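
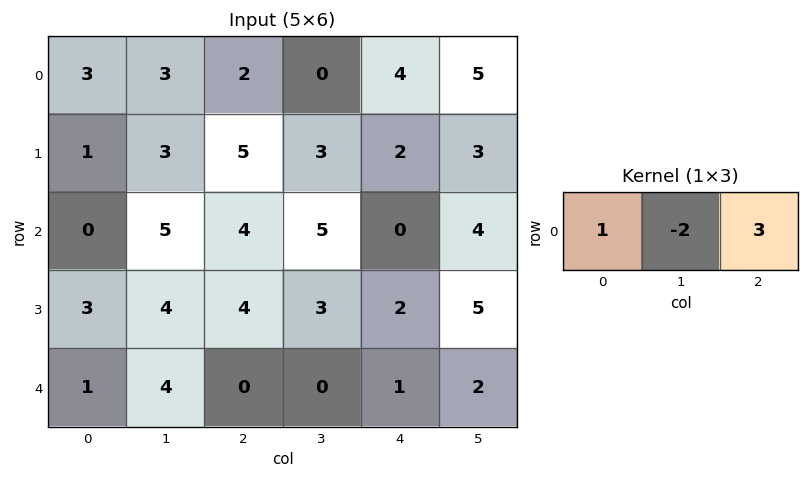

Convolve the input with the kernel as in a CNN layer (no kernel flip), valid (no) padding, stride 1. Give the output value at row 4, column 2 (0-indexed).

3

The receptive field on the input at this output position is [0 0 1]. Elementwise product with the kernel and sum: 0·1 + 0·-2 + 1·3.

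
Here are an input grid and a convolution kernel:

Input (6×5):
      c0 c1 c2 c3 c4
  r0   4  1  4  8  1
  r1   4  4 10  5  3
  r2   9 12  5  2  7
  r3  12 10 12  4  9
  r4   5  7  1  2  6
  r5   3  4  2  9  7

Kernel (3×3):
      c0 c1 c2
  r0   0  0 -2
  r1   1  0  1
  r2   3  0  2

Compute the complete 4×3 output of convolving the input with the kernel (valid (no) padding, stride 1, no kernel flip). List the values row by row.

Output[0,0]: The receptive field on the input at this output position is [4 1 4 / 4 4 10 / 9 12 5]. Elementwise product with the kernel and sum: 4·-2 + 4·1 + 10·1 + 9·3 + 5·2.

43 33 40
54 42 60
31 35 22
-5 31 9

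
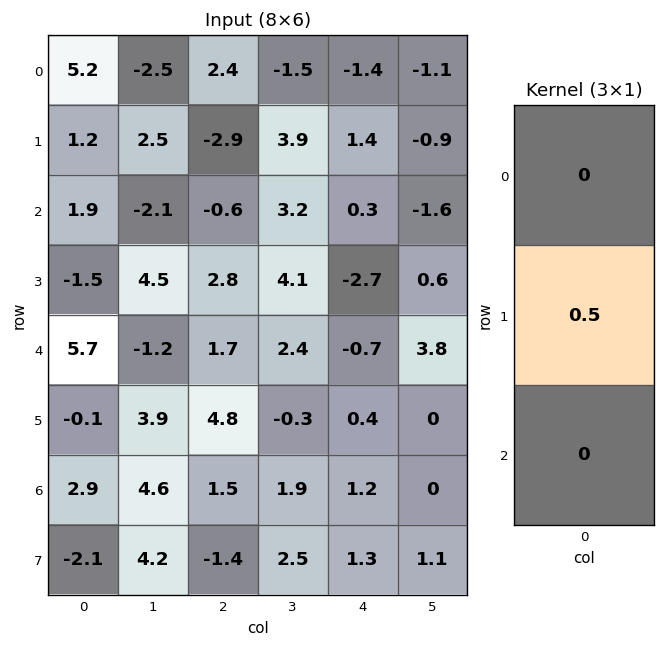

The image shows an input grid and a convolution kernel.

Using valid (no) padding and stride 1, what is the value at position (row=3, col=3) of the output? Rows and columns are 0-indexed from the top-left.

The receptive field on the input at this output position is [4.1 / 2.4 / -0.3]. Elementwise product with the kernel and sum: 2.4·0.5.

1.2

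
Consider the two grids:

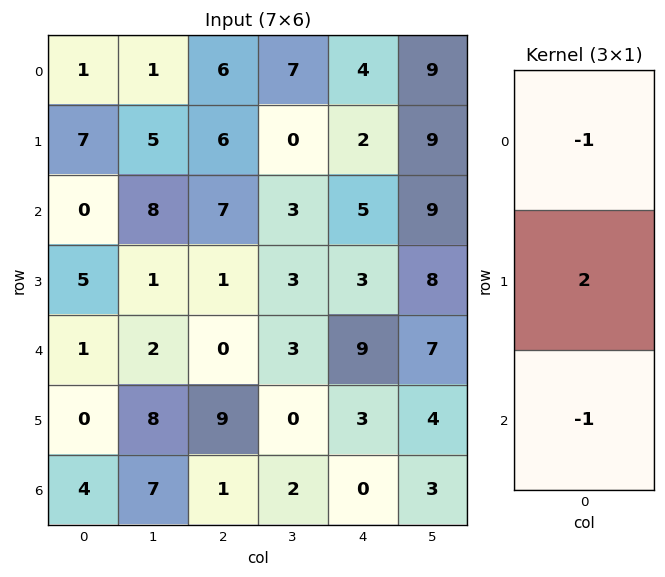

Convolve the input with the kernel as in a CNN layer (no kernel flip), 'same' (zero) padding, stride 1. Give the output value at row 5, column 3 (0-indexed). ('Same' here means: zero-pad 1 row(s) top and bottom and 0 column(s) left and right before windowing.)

-5

The receptive field on the zero-padded input at this output position is [3 / 0 / 2]. Elementwise product with the kernel and sum: 3·-1 + 0·2 + 2·-1.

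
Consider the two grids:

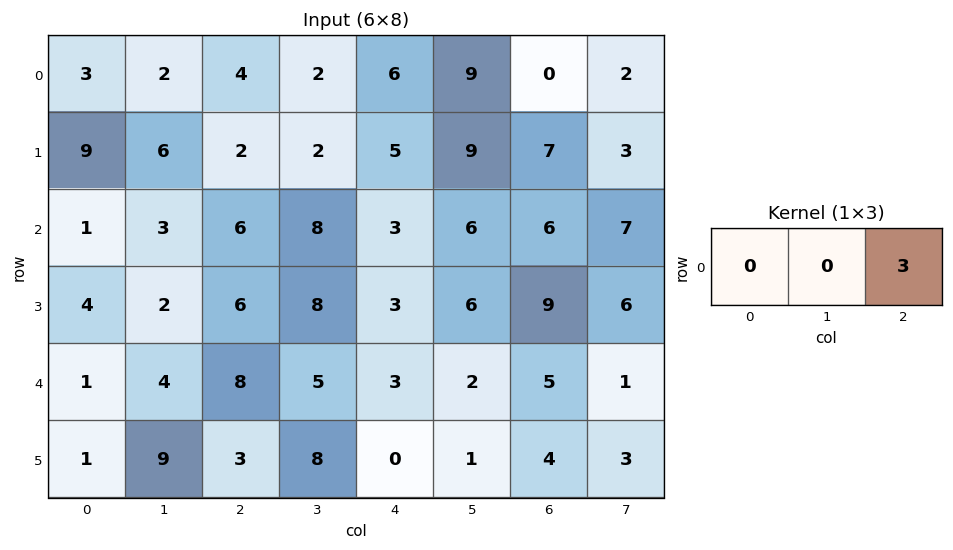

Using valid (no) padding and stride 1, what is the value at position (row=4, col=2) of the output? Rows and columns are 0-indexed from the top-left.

The receptive field on the input at this output position is [8 5 3]. Elementwise product with the kernel and sum: 3·3.

9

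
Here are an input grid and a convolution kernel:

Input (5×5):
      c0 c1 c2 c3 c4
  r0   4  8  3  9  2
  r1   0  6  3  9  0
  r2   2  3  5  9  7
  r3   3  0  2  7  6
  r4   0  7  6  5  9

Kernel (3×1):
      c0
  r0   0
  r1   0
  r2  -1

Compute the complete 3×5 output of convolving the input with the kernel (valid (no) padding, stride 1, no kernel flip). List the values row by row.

Output[0,0]: The receptive field on the input at this output position is [4 / 0 / 2]. Elementwise product with the kernel and sum: 2·-1.
Output[0,1]: The receptive field on the input at this output position is [8 / 6 / 3]. Elementwise product with the kernel and sum: 3·-1.

-2 -3 -5 -9 -7
-3 0 -2 -7 -6
0 -7 -6 -5 -9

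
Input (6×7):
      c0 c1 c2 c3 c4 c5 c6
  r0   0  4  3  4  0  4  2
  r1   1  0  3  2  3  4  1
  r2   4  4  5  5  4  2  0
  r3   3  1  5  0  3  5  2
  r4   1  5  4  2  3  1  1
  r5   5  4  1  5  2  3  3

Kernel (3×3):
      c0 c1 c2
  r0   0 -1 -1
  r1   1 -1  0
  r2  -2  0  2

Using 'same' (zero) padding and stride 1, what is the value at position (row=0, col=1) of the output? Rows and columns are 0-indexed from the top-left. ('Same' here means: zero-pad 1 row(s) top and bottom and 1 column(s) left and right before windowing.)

0

The receptive field on the zero-padded input at this output position is [0 0 0 / 0 4 3 / 1 0 3]. Elementwise product with the kernel and sum: 0·-1 + 0·-1 + 0·1 + 4·-1 + 1·-2 + 3·2.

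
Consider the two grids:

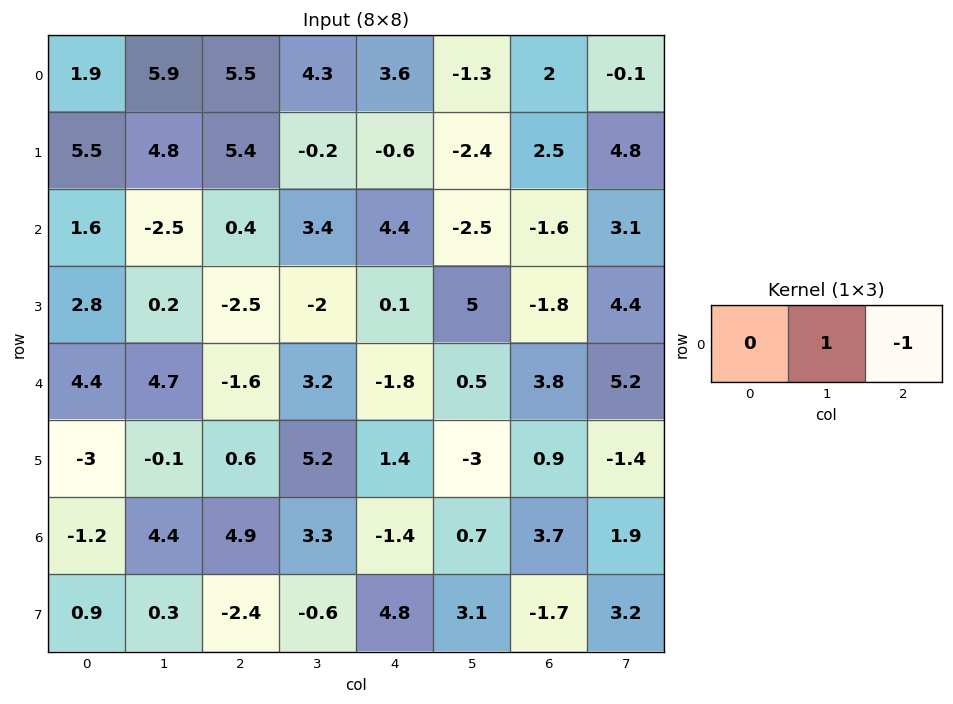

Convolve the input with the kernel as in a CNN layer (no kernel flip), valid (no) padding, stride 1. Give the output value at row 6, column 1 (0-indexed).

1.6

The receptive field on the input at this output position is [4.4 4.9 3.3]. Elementwise product with the kernel and sum: 4.9·1 + 3.3·-1.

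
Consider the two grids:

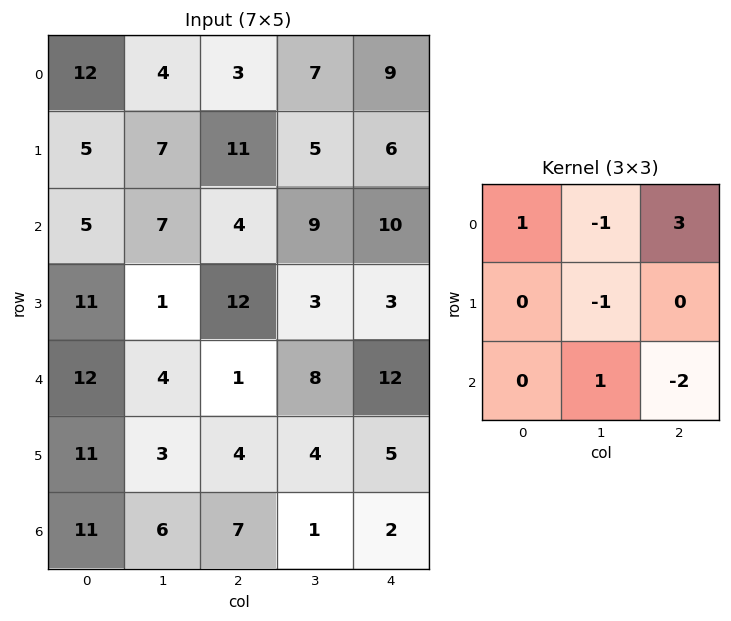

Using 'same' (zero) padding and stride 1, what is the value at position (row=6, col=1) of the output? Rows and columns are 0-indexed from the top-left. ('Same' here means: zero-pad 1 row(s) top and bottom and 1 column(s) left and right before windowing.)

The receptive field on the zero-padded input at this output position is [11 3 4 / 11 6 7 / 0 0 0]. Elementwise product with the kernel and sum: 11·1 + 3·-1 + 4·3 + 6·-1 + 0·1 + 0·-2.

14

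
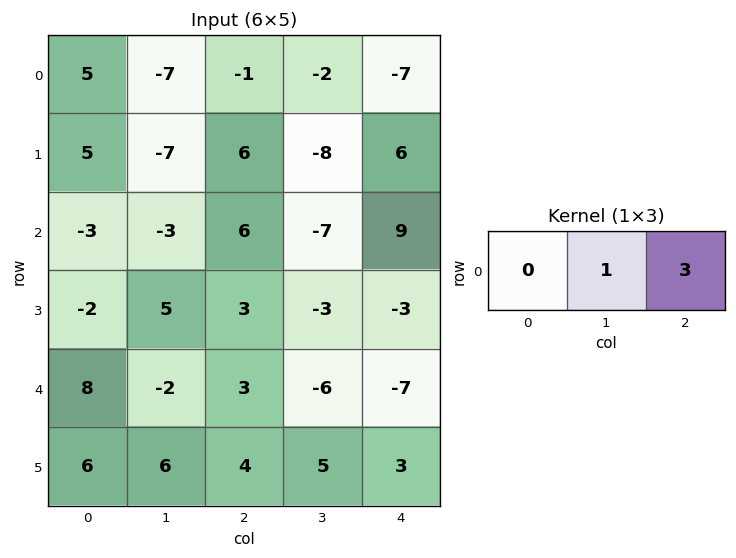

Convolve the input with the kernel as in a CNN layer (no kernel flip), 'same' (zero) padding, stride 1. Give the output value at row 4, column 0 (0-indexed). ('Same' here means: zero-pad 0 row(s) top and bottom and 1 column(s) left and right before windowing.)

2

The receptive field on the zero-padded input at this output position is [0 8 -2]. Elementwise product with the kernel and sum: 8·1 + -2·3.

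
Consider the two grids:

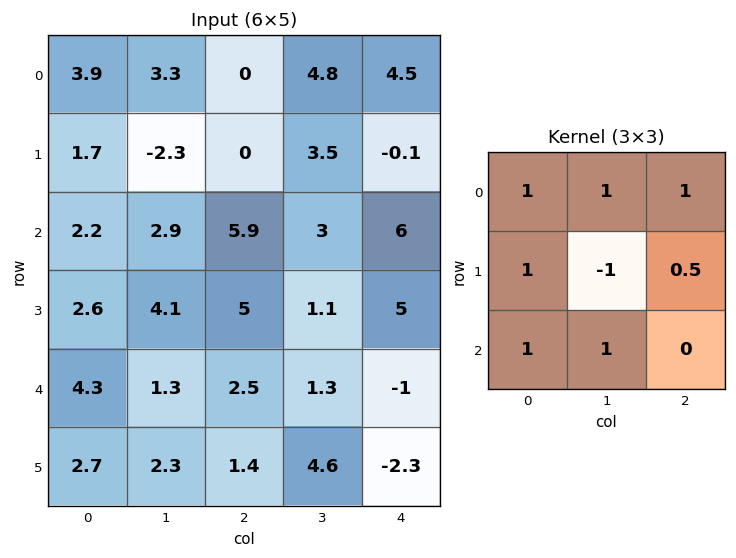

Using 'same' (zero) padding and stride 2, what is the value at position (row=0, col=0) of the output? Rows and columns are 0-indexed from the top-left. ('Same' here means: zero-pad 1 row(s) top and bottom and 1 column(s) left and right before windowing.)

The receptive field on the zero-padded input at this output position is [0 0 0 / 0 3.9 3.3 / 0 1.7 -2.3]. Elementwise product with the kernel and sum: 0·1 + 0·1 + 0·1 + 0·1 + 3.9·-1 + 3.3·0.5 + 0·1 + 1.7·1.

-0.55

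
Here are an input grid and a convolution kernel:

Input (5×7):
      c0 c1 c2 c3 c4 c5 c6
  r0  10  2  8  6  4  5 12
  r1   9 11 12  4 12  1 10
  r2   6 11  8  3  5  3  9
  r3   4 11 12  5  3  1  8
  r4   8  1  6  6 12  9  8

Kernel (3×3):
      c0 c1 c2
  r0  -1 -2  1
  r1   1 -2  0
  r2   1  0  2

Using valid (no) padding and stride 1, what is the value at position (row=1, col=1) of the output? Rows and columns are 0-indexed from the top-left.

-15

The receptive field on the input at this output position is [11 12 4 / 11 8 3 / 11 12 5]. Elementwise product with the kernel and sum: 11·-1 + 12·-2 + 4·1 + 11·1 + 8·-2 + 11·1 + 5·2.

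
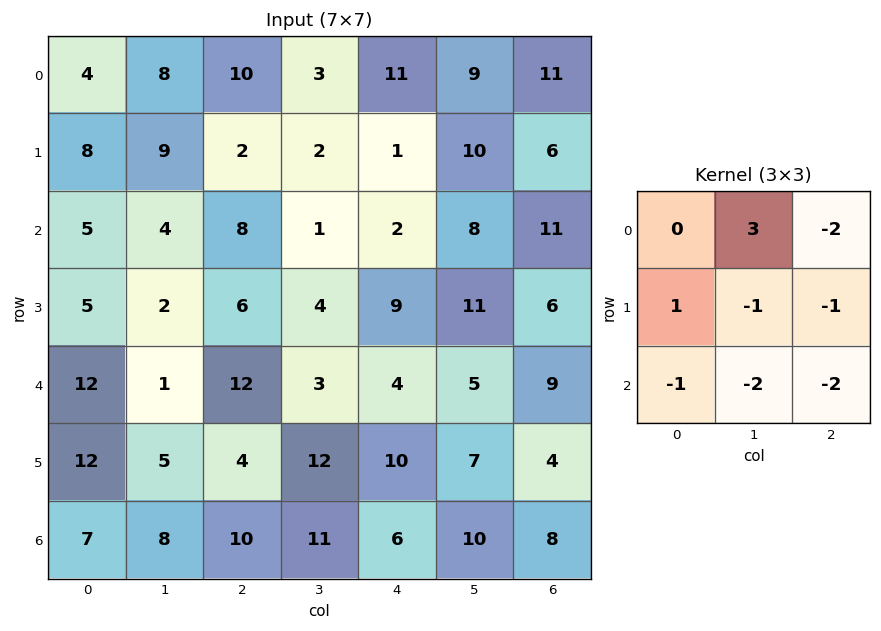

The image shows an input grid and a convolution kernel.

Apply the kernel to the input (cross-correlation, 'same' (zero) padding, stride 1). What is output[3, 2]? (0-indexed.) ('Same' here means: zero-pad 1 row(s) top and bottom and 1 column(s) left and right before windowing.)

-17

The receptive field on the zero-padded input at this output position is [4 8 1 / 2 6 4 / 1 12 3]. Elementwise product with the kernel and sum: 8·3 + 1·-2 + 2·1 + 6·-1 + 4·-1 + 1·-1 + 12·-2 + 3·-2.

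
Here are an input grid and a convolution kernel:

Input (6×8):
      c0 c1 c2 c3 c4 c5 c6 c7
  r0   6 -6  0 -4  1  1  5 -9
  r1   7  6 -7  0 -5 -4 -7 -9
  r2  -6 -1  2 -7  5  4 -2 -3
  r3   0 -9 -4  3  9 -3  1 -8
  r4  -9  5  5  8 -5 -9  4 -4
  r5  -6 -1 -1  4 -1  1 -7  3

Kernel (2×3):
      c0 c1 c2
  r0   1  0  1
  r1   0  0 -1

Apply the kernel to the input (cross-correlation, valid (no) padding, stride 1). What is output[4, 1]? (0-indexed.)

9

The receptive field on the input at this output position is [5 5 8 / -1 -1 4]. Elementwise product with the kernel and sum: 5·1 + 8·1 + 4·-1.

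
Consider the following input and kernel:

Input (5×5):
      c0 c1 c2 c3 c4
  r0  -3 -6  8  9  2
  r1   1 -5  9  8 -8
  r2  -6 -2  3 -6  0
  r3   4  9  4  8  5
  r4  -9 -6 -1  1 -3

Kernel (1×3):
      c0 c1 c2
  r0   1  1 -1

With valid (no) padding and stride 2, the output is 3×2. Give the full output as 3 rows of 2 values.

-17 15
-11 -3
-14 3

Output[0,0]: The receptive field on the input at this output position is [-3 -6 8]. Elementwise product with the kernel and sum: -3·1 + -6·1 + 8·-1.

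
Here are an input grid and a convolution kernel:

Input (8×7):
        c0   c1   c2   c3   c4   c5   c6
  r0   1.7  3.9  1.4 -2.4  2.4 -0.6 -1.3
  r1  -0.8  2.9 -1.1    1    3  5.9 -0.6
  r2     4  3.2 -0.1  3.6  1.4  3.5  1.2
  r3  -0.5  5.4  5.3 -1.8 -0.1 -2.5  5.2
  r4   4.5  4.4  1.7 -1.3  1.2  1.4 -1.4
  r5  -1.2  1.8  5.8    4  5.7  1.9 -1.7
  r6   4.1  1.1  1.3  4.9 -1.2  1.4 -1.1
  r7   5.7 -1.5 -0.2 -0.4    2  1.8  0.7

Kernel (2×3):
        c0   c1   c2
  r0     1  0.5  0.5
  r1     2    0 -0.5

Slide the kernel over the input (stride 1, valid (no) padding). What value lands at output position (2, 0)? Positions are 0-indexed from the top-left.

The receptive field on the input at this output position is [4 3.2 -0.1 / -0.5 5.4 5.3]. Elementwise product with the kernel and sum: 4·1 + 3.2·0.5 + -0.1·0.5 + -0.5·2 + 5.3·-0.5.

1.9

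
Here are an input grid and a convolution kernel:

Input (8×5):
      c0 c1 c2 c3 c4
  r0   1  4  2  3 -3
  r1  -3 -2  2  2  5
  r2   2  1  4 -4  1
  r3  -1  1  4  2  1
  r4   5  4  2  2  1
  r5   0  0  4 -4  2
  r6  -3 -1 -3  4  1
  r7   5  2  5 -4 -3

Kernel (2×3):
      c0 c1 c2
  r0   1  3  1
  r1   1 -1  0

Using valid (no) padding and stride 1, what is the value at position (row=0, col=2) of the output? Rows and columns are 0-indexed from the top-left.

8

The receptive field on the input at this output position is [2 3 -3 / 2 2 5]. Elementwise product with the kernel and sum: 2·1 + 3·3 + -3·1 + 2·1 + 2·-1.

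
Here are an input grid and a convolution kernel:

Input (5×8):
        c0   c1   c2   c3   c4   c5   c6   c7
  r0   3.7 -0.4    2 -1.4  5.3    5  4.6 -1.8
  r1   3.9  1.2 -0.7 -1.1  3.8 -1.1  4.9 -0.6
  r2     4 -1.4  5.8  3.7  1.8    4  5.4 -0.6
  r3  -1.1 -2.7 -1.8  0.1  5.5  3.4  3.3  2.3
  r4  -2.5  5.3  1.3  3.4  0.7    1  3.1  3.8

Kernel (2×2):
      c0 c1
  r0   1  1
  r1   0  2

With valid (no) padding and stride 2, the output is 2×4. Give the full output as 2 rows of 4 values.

Output[0,0]: The receptive field on the input at this output position is [3.7 -0.4 / 3.9 1.2]. Elementwise product with the kernel and sum: 3.7·1 + -0.4·1 + 1.2·2.
Output[0,1]: The receptive field on the input at this output position is [2 -1.4 / -0.7 -1.1]. Elementwise product with the kernel and sum: 2·1 + -1.4·1 + -1.1·2.

5.7 -1.6 8.1 1.6
-2.8 9.7 12.6 9.4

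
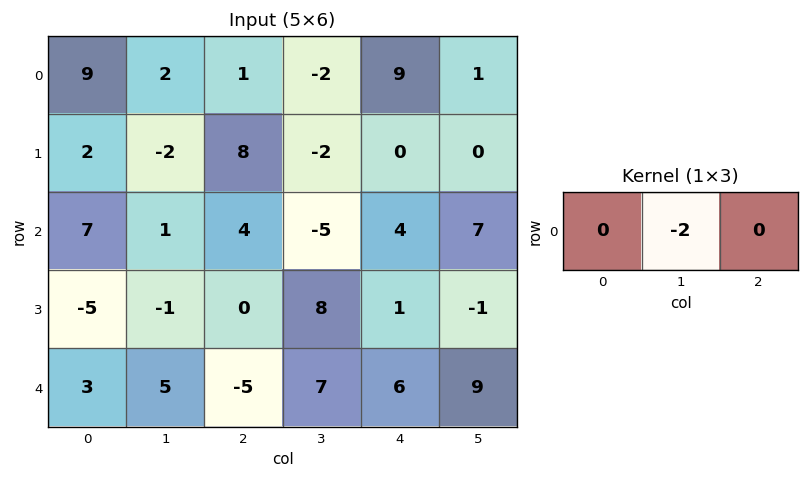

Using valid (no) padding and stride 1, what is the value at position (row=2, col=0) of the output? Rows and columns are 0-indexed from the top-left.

-2

The receptive field on the input at this output position is [7 1 4]. Elementwise product with the kernel and sum: 1·-2.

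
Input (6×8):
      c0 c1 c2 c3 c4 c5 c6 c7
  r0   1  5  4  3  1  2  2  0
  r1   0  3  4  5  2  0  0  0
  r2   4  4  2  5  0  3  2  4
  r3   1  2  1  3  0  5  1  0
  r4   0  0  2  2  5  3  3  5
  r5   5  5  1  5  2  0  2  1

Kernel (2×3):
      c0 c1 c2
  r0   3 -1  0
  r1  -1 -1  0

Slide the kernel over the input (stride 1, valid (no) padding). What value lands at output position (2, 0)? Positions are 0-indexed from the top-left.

5

The receptive field on the input at this output position is [4 4 2 / 1 2 1]. Elementwise product with the kernel and sum: 4·3 + 4·-1 + 1·-1 + 2·-1.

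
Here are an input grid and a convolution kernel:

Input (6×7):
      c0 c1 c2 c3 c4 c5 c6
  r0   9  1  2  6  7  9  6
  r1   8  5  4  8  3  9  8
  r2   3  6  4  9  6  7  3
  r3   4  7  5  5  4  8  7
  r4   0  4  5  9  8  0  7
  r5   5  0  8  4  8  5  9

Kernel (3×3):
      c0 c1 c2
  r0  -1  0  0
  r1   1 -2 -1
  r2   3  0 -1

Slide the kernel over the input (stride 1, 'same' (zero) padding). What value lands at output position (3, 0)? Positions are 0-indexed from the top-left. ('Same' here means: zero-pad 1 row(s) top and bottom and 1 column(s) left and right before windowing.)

-19

The receptive field on the zero-padded input at this output position is [0 3 6 / 0 4 7 / 0 0 4]. Elementwise product with the kernel and sum: 0·-1 + 0·1 + 4·-2 + 7·-1 + 0·3 + 4·-1.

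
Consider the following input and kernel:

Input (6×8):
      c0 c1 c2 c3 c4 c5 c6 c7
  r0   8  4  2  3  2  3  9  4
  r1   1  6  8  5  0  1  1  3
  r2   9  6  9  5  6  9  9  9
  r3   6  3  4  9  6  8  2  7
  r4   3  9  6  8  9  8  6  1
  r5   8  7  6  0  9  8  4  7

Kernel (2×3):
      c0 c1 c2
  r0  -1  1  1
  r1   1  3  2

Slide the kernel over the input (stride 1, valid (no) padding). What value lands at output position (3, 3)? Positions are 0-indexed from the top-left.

The receptive field on the input at this output position is [9 6 8 / 8 9 8]. Elementwise product with the kernel and sum: 9·-1 + 6·1 + 8·1 + 8·1 + 9·3 + 8·2.

56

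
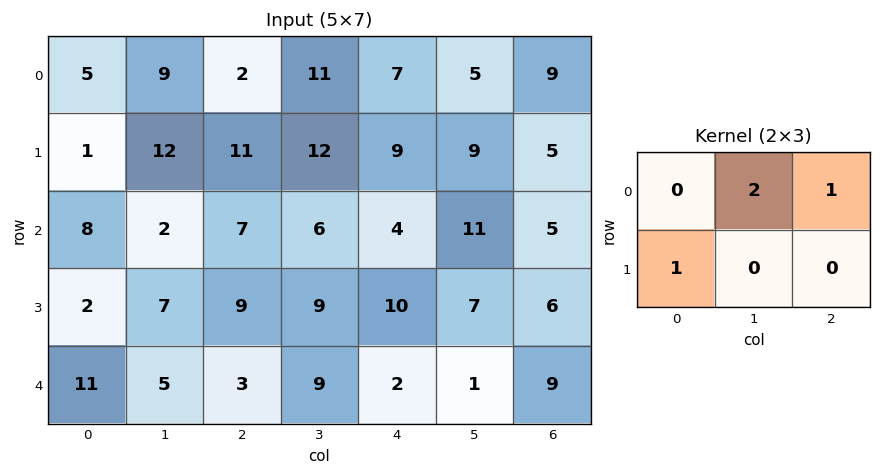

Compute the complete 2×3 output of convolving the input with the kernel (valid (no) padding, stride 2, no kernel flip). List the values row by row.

Output[0,0]: The receptive field on the input at this output position is [5 9 2 / 1 12 11]. Elementwise product with the kernel and sum: 9·2 + 2·1 + 1·1.
Output[0,1]: The receptive field on the input at this output position is [2 11 7 / 11 12 9]. Elementwise product with the kernel and sum: 11·2 + 7·1 + 11·1.

21 40 28
13 25 37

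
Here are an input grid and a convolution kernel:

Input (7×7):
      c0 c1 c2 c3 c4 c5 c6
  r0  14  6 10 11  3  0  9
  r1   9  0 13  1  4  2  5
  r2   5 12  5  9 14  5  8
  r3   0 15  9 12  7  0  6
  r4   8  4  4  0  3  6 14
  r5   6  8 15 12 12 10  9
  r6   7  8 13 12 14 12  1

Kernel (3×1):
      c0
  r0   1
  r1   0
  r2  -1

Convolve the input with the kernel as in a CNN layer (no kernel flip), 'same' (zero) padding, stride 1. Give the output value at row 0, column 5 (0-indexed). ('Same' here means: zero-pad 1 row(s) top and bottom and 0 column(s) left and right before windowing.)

-2

The receptive field on the zero-padded input at this output position is [0 / 0 / 2]. Elementwise product with the kernel and sum: 0·1 + 2·-1.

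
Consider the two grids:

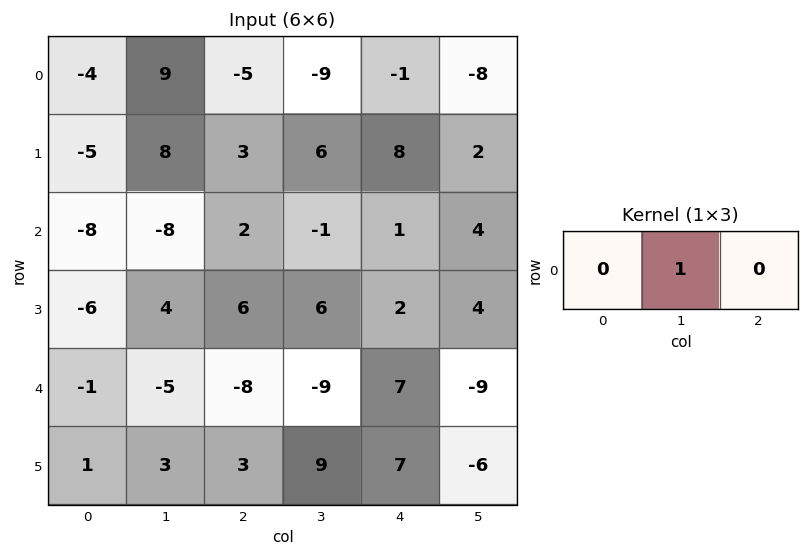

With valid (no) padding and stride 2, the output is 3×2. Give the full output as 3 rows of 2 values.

9 -9
-8 -1
-5 -9

Output[0,0]: The receptive field on the input at this output position is [-4 9 -5]. Elementwise product with the kernel and sum: 9·1.
Output[0,1]: The receptive field on the input at this output position is [-5 -9 -1]. Elementwise product with the kernel and sum: -9·1.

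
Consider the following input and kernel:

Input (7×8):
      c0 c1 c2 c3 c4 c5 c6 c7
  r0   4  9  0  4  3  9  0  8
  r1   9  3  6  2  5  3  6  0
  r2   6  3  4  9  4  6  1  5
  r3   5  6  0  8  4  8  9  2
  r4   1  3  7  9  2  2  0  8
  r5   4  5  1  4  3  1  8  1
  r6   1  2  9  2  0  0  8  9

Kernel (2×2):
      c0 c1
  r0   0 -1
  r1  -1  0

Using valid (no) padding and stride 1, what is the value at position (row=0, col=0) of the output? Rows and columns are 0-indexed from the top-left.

-18

The receptive field on the input at this output position is [4 9 / 9 3]. Elementwise product with the kernel and sum: 9·-1 + 9·-1.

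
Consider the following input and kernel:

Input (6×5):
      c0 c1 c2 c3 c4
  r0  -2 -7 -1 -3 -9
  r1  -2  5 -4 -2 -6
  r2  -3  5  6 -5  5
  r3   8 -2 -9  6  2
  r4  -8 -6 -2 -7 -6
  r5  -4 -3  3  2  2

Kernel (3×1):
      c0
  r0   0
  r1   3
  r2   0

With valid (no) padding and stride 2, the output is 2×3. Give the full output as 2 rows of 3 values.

Output[0,0]: The receptive field on the input at this output position is [-2 / -2 / -3]. Elementwise product with the kernel and sum: -2·3.

-6 -12 -18
24 -27 6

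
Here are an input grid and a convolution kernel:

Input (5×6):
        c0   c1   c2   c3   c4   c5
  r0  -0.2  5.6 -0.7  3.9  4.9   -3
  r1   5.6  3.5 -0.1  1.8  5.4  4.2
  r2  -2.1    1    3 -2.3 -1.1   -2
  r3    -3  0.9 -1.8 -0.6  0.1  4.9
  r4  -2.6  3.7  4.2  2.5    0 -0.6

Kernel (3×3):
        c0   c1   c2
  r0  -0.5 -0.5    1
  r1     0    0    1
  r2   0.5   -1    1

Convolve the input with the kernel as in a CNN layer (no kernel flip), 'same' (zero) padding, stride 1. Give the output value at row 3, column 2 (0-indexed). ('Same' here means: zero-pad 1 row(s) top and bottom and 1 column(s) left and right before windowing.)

The receptive field on the zero-padded input at this output position is [1 3 -2.3 / 0.9 -1.8 -0.6 / 3.7 4.2 2.5]. Elementwise product with the kernel and sum: 1·-0.5 + 3·-0.5 + -2.3·1 + -0.6·1 + 3.7·0.5 + 4.2·-1 + 2.5·1.

-4.75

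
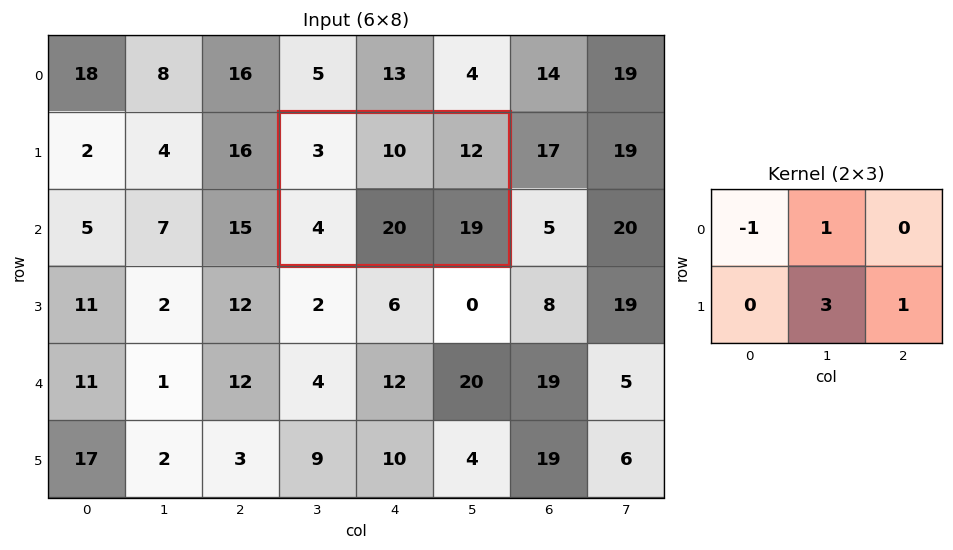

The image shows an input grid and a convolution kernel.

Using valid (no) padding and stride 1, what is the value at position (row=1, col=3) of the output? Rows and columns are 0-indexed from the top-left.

The receptive field on the input at this output position is [3 10 12 / 4 20 19]. Elementwise product with the kernel and sum: 3·-1 + 10·1 + 20·3 + 19·1.

86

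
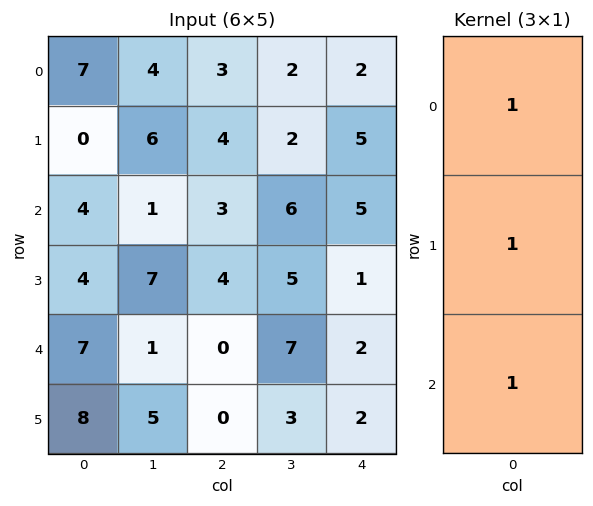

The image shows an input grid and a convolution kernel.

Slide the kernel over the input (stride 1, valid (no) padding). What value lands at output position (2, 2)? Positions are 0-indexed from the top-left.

The receptive field on the input at this output position is [3 / 4 / 0]. Elementwise product with the kernel and sum: 3·1 + 4·1 + 0·1.

7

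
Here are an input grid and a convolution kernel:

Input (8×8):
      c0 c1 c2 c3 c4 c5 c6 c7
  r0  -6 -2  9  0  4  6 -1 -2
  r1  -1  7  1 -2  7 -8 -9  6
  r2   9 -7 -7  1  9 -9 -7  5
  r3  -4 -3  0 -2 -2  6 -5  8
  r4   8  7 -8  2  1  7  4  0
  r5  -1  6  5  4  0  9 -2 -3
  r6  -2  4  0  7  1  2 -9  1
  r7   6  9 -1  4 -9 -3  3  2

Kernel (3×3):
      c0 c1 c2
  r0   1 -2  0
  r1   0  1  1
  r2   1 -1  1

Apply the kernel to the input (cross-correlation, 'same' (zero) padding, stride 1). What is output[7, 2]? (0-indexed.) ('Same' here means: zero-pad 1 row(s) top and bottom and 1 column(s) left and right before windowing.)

The receptive field on the zero-padded input at this output position is [4 0 7 / 9 -1 4 / 0 0 0]. Elementwise product with the kernel and sum: 4·1 + 0·-2 + -1·1 + 4·1 + 0·1 + 0·-1 + 0·1.

7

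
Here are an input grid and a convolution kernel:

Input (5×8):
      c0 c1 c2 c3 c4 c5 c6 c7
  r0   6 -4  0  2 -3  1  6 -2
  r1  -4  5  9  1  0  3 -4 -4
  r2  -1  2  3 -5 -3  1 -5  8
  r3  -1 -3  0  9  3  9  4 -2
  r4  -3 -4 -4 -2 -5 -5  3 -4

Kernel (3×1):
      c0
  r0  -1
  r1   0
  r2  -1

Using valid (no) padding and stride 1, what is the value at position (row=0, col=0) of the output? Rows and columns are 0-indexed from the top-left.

-5

The receptive field on the input at this output position is [6 / -4 / -1]. Elementwise product with the kernel and sum: 6·-1 + -1·-1.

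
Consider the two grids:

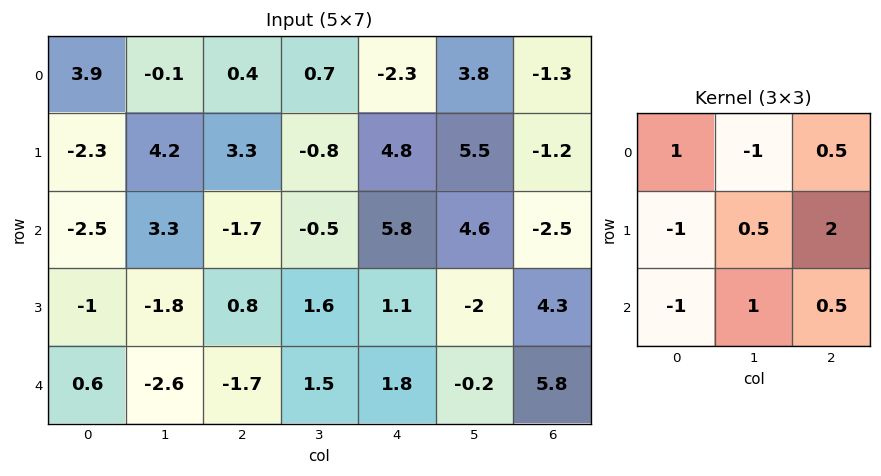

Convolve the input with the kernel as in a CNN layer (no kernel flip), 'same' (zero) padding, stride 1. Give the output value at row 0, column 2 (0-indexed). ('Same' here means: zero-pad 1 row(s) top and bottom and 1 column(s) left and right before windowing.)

0.4

The receptive field on the zero-padded input at this output position is [0 0 0 / -0.1 0.4 0.7 / 4.2 3.3 -0.8]. Elementwise product with the kernel and sum: 0·1 + 0·-1 + 0·0.5 + -0.1·-1 + 0.4·0.5 + 0.7·2 + 4.2·-1 + 3.3·1 + -0.8·0.5.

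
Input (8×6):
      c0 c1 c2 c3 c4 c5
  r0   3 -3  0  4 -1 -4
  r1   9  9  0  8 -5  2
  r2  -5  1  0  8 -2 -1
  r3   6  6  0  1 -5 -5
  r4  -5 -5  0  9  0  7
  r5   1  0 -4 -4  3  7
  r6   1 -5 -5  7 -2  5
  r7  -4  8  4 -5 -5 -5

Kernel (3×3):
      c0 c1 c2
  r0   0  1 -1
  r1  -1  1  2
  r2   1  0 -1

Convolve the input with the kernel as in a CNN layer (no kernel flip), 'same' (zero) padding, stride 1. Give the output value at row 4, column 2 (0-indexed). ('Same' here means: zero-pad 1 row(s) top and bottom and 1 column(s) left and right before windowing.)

The receptive field on the zero-padded input at this output position is [6 0 1 / -5 0 9 / 0 -4 -4]. Elementwise product with the kernel and sum: 0·1 + 1·-1 + -5·-1 + 0·1 + 9·2 + 0·1 + -4·-1.

26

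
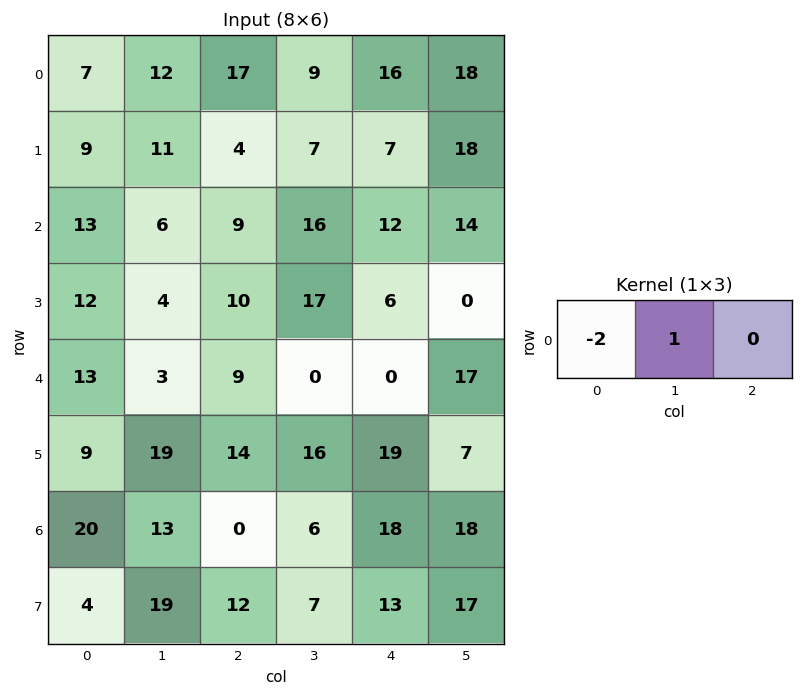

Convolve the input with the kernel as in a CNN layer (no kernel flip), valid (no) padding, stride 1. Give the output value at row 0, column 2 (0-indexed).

-25

The receptive field on the input at this output position is [17 9 16]. Elementwise product with the kernel and sum: 17·-2 + 9·1.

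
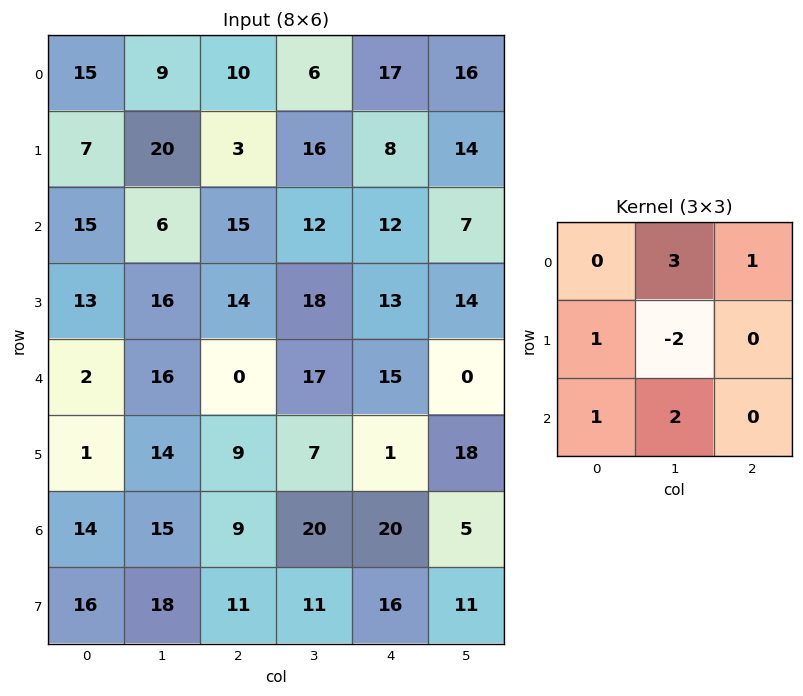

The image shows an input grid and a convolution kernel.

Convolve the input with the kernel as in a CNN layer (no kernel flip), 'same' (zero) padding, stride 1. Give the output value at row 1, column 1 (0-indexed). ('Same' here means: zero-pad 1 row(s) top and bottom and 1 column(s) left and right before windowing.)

31

The receptive field on the zero-padded input at this output position is [15 9 10 / 7 20 3 / 15 6 15]. Elementwise product with the kernel and sum: 9·3 + 10·1 + 7·1 + 20·-2 + 15·1 + 6·2.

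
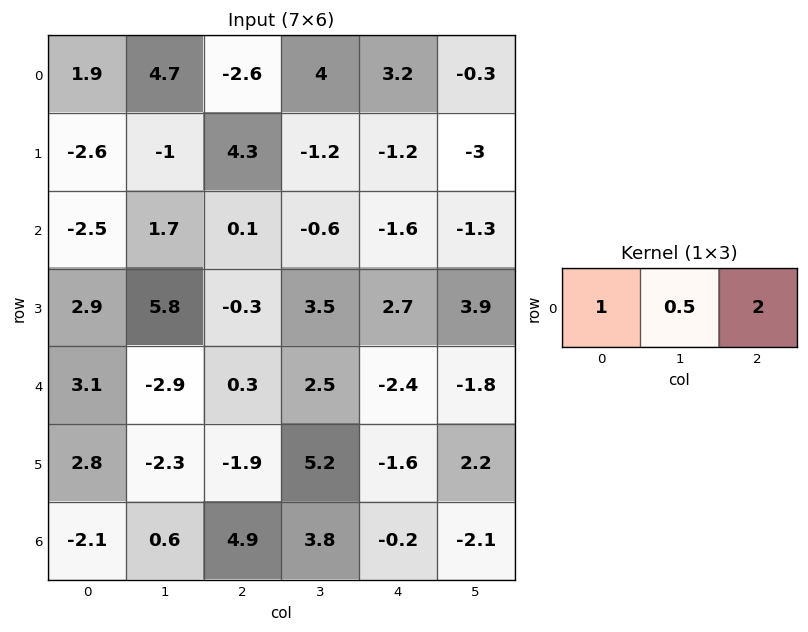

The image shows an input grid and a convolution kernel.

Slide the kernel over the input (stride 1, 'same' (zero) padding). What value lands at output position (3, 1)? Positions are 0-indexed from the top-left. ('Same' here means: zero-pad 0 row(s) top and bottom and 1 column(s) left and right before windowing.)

The receptive field on the zero-padded input at this output position is [2.9 5.8 -0.3]. Elementwise product with the kernel and sum: 2.9·1 + 5.8·0.5 + -0.3·2.

5.2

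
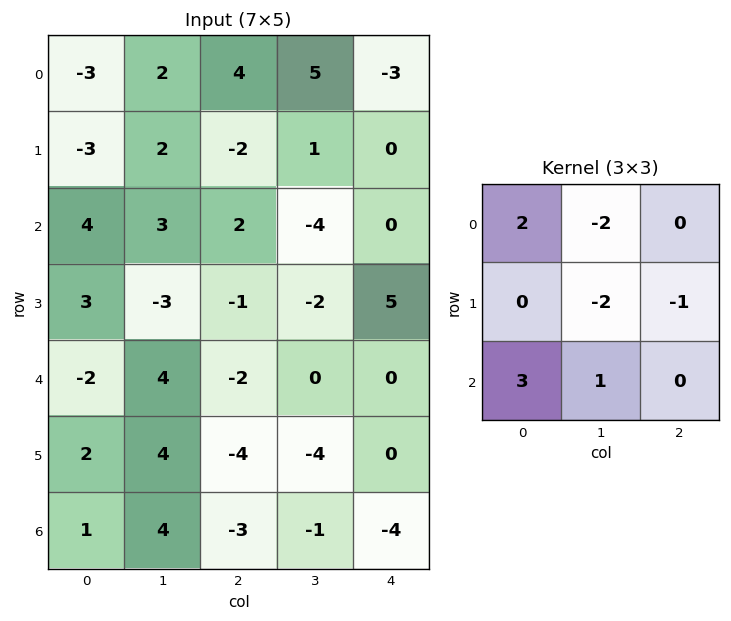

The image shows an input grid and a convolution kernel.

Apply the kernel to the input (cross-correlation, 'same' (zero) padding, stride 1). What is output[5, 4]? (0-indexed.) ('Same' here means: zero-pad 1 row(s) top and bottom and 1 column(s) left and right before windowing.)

-7

The receptive field on the zero-padded input at this output position is [0 0 0 / -4 0 0 / -1 -4 0]. Elementwise product with the kernel and sum: 0·2 + 0·-2 + 0·-2 + 0·-1 + -1·3 + -4·1.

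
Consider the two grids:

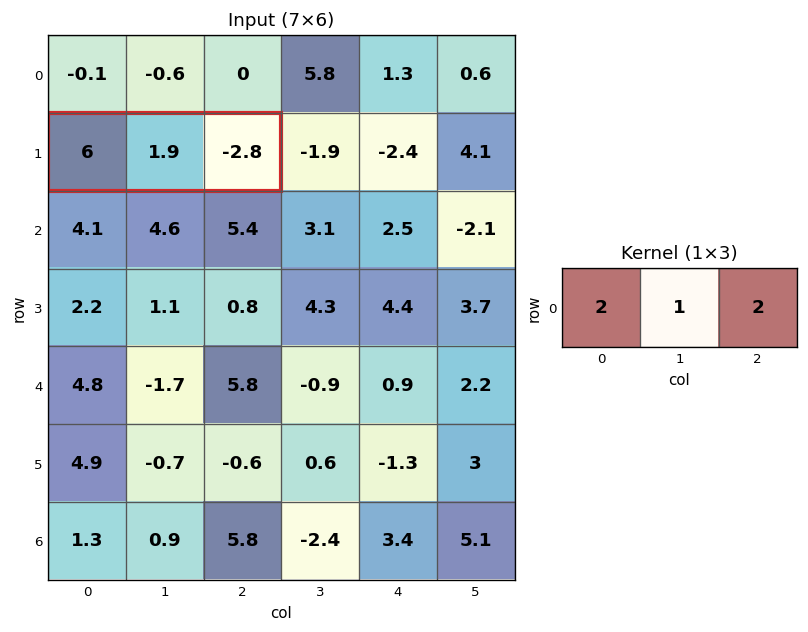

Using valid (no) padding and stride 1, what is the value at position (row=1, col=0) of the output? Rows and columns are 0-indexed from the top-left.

8.3

The receptive field on the input at this output position is [6 1.9 -2.8]. Elementwise product with the kernel and sum: 6·2 + 1.9·1 + -2.8·2.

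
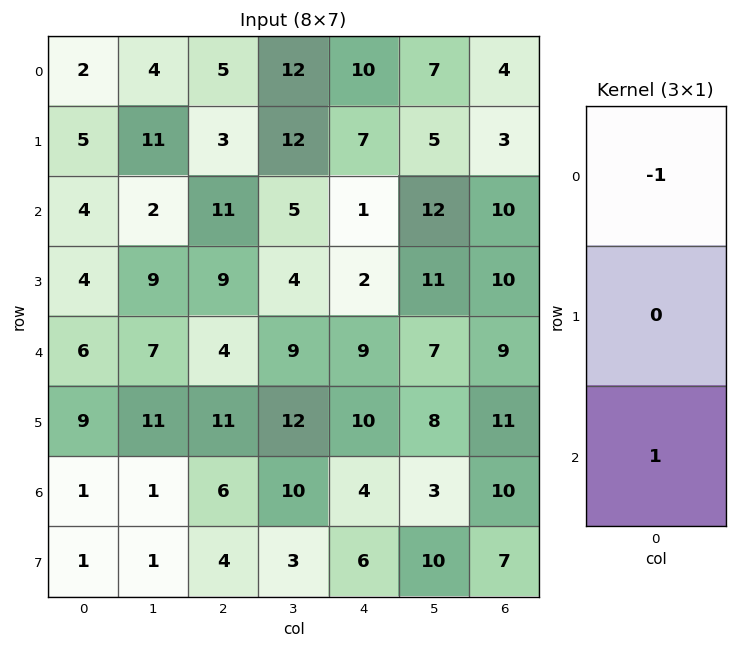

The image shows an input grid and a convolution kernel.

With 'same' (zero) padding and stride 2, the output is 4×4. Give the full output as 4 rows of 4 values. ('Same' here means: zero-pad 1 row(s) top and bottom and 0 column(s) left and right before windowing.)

Output[0,0]: The receptive field on the zero-padded input at this output position is [0 / 2 / 5]. Elementwise product with the kernel and sum: 0·-1 + 5·1.

5 3 7 3
-1 6 -5 7
5 2 8 1
-8 -7 -4 -4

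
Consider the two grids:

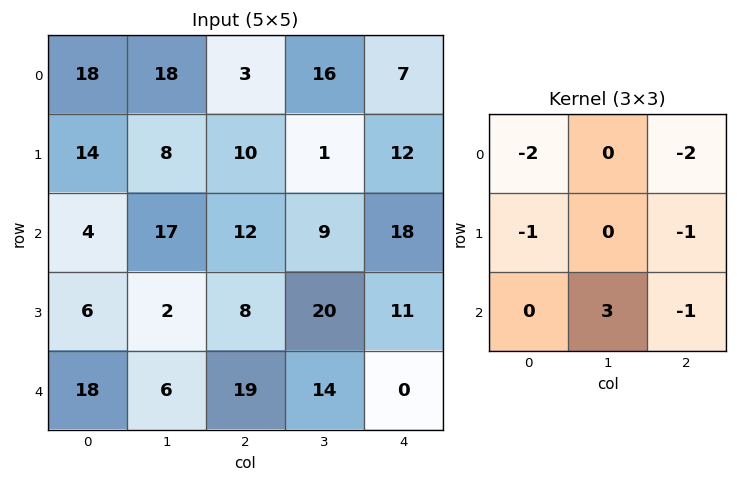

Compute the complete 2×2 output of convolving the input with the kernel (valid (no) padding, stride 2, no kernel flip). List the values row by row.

-27 -33
-47 -37

Output[0,0]: The receptive field on the input at this output position is [18 18 3 / 14 8 10 / 4 17 12]. Elementwise product with the kernel and sum: 18·-2 + 3·-2 + 14·-1 + 10·-1 + 17·3 + 12·-1.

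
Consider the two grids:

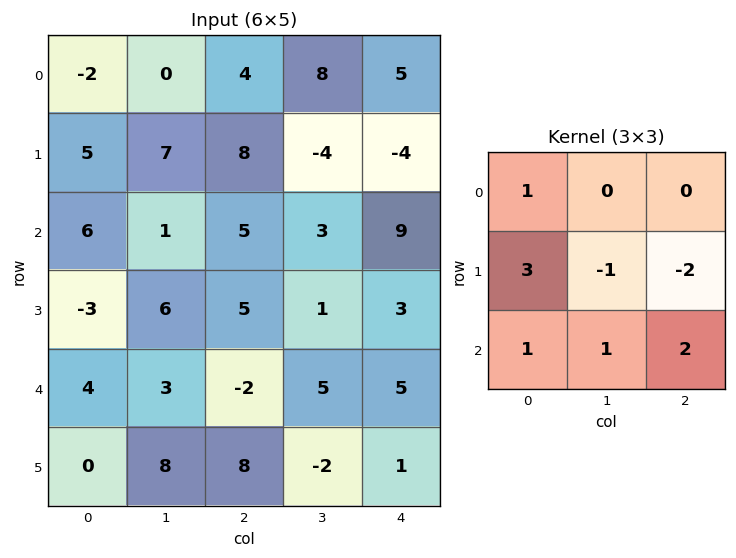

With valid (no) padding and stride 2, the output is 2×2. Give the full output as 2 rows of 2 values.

7 66
-16 26

Output[0,0]: The receptive field on the input at this output position is [-2 0 4 / 5 7 8 / 6 1 5]. Elementwise product with the kernel and sum: -2·1 + 5·3 + 7·-1 + 8·-2 + 6·1 + 1·1 + 5·2.
Output[0,1]: The receptive field on the input at this output position is [4 8 5 / 8 -4 -4 / 5 3 9]. Elementwise product with the kernel and sum: 4·1 + 8·3 + -4·-1 + -4·-2 + 5·1 + 3·1 + 9·2.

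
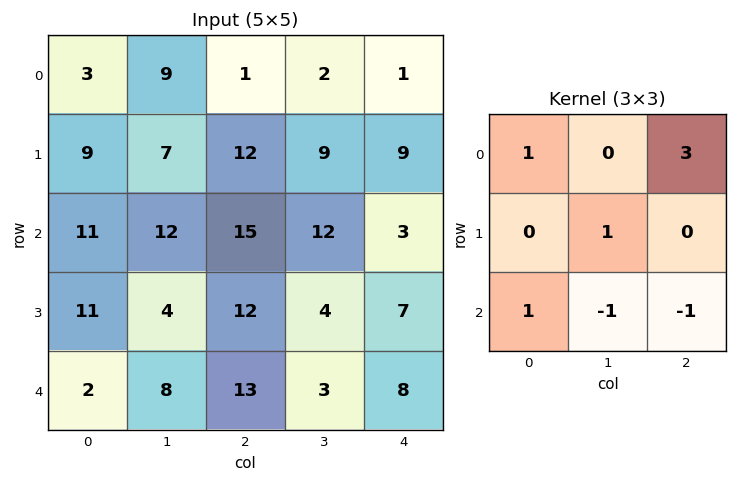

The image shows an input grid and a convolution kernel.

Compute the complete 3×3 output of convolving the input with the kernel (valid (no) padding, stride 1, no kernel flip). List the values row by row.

-3 12 13
52 37 52
41 52 30

Output[0,0]: The receptive field on the input at this output position is [3 9 1 / 9 7 12 / 11 12 15]. Elementwise product with the kernel and sum: 3·1 + 1·3 + 7·1 + 11·1 + 12·-1 + 15·-1.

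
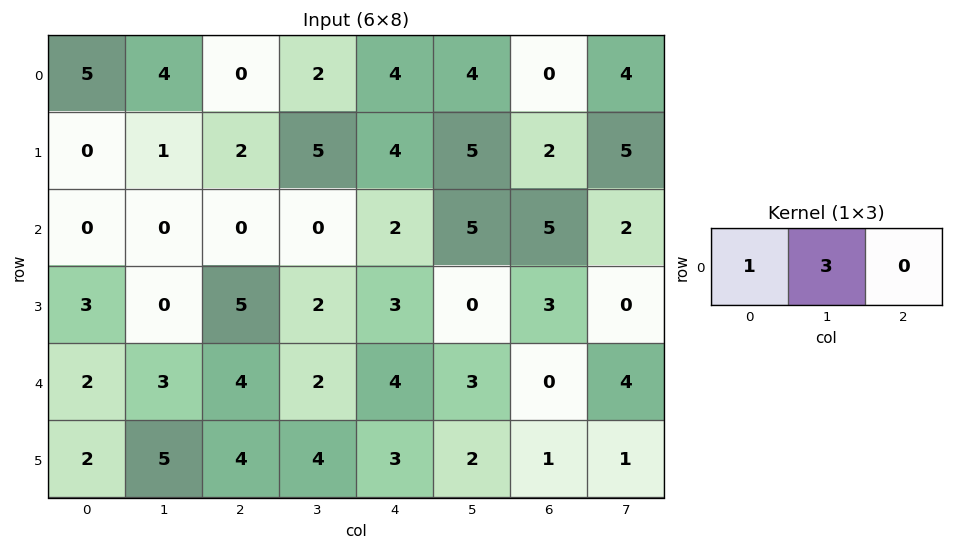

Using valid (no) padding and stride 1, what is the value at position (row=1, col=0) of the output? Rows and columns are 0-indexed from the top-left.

3

The receptive field on the input at this output position is [0 1 2]. Elementwise product with the kernel and sum: 0·1 + 1·3.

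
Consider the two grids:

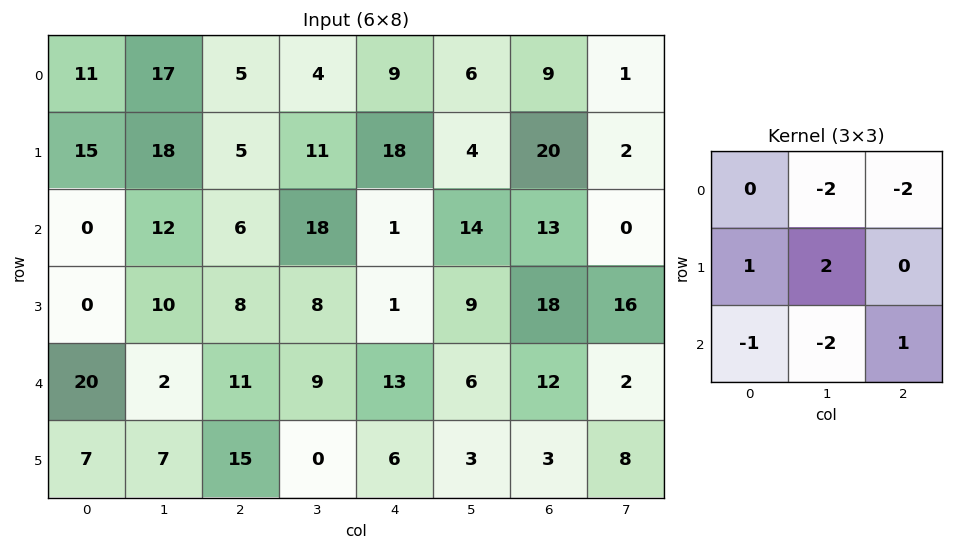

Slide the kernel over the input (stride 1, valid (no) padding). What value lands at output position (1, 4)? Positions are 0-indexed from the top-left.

The receptive field on the input at this output position is [18 4 20 / 1 14 13 / 1 9 18]. Elementwise product with the kernel and sum: 4·-2 + 20·-2 + 1·1 + 14·2 + 1·-1 + 9·-2 + 18·1.

-20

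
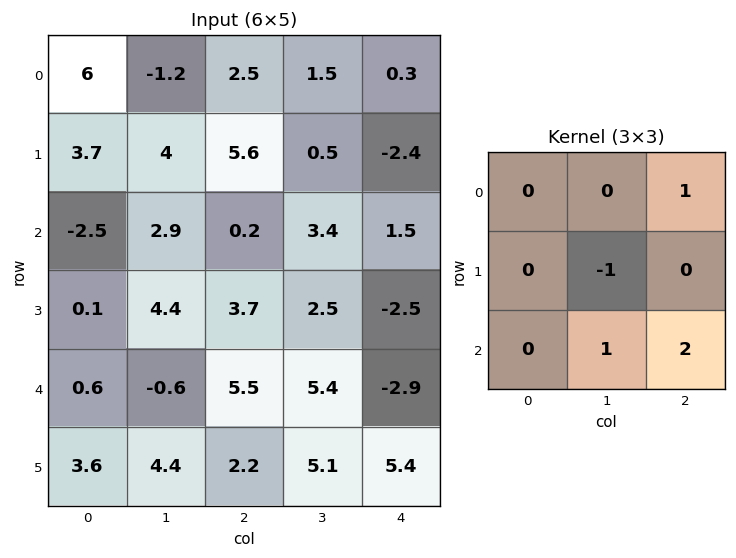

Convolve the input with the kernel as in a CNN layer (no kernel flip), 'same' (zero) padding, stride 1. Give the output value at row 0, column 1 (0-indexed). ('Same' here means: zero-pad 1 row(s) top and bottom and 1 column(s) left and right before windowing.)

16.4

The receptive field on the zero-padded input at this output position is [0 0 0 / 6 -1.2 2.5 / 3.7 4 5.6]. Elementwise product with the kernel and sum: 0·1 + -1.2·-1 + 4·1 + 5.6·2.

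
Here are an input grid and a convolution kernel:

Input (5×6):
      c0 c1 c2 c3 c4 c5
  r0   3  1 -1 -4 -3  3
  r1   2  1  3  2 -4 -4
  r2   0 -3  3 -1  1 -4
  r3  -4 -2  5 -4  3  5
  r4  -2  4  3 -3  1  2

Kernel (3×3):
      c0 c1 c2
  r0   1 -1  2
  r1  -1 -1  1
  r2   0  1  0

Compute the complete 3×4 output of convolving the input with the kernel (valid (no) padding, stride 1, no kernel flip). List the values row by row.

-3 -5 -13 4
11 6 -12 -3
24 -12 5 -3

Output[0,0]: The receptive field on the input at this output position is [3 1 -1 / 2 1 3 / 0 -3 3]. Elementwise product with the kernel and sum: 3·1 + 1·-1 + -1·2 + 2·-1 + 1·-1 + 3·1 + -3·1.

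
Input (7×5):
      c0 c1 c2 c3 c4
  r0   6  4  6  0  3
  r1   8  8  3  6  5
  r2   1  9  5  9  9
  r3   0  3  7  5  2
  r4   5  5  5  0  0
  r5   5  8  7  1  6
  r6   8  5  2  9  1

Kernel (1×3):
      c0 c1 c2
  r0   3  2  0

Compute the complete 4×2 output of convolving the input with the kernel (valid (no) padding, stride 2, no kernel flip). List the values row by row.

26 18
21 33
25 15
34 24

Output[0,0]: The receptive field on the input at this output position is [6 4 6]. Elementwise product with the kernel and sum: 6·3 + 4·2.
Output[0,1]: The receptive field on the input at this output position is [6 0 3]. Elementwise product with the kernel and sum: 6·3 + 0·2.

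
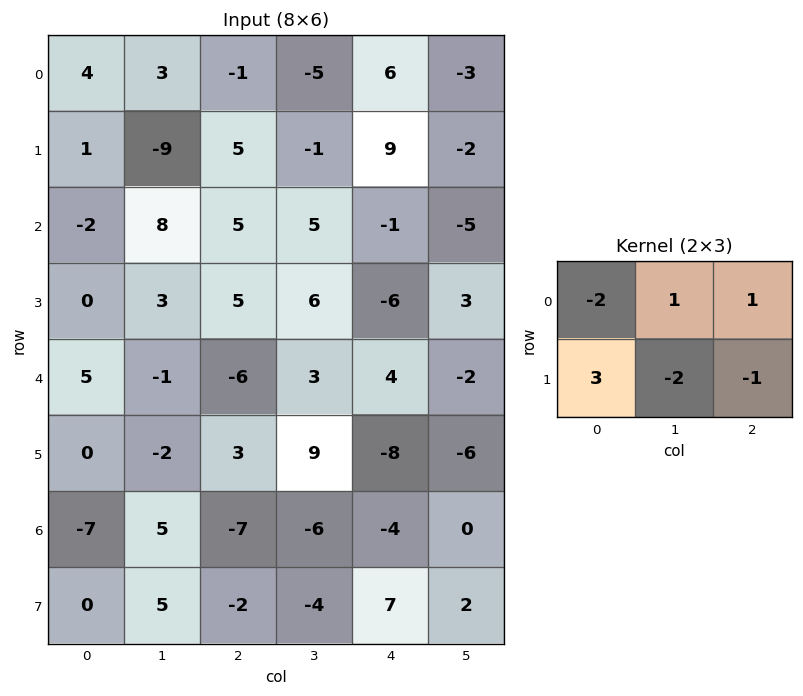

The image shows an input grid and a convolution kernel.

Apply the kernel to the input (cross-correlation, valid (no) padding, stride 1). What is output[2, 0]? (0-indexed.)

The receptive field on the input at this output position is [-2 8 5 / 0 3 5]. Elementwise product with the kernel and sum: -2·-2 + 8·1 + 5·1 + 0·3 + 3·-2 + 5·-1.

6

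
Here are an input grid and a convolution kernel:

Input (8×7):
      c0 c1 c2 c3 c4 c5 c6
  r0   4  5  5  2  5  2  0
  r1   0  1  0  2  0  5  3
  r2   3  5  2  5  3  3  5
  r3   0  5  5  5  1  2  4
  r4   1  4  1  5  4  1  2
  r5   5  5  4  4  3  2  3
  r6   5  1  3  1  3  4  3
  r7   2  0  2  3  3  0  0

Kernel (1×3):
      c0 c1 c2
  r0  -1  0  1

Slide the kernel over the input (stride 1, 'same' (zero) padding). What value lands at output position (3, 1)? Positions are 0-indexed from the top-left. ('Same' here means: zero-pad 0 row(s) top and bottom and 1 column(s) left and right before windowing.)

5

The receptive field on the zero-padded input at this output position is [0 5 5]. Elementwise product with the kernel and sum: 0·-1 + 5·1.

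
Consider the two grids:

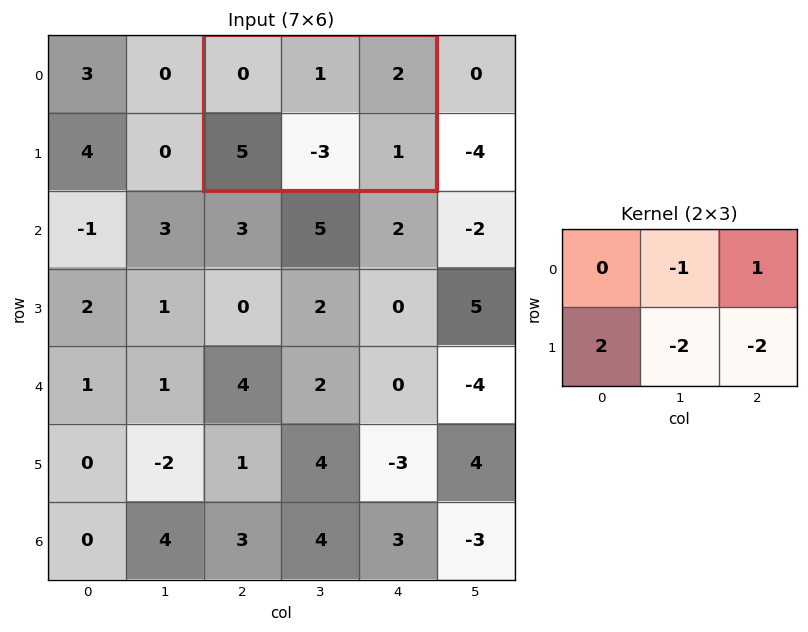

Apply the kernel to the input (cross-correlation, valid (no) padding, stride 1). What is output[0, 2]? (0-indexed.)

The receptive field on the input at this output position is [0 1 2 / 5 -3 1]. Elementwise product with the kernel and sum: 1·-1 + 2·1 + 5·2 + -3·-2 + 1·-2.

15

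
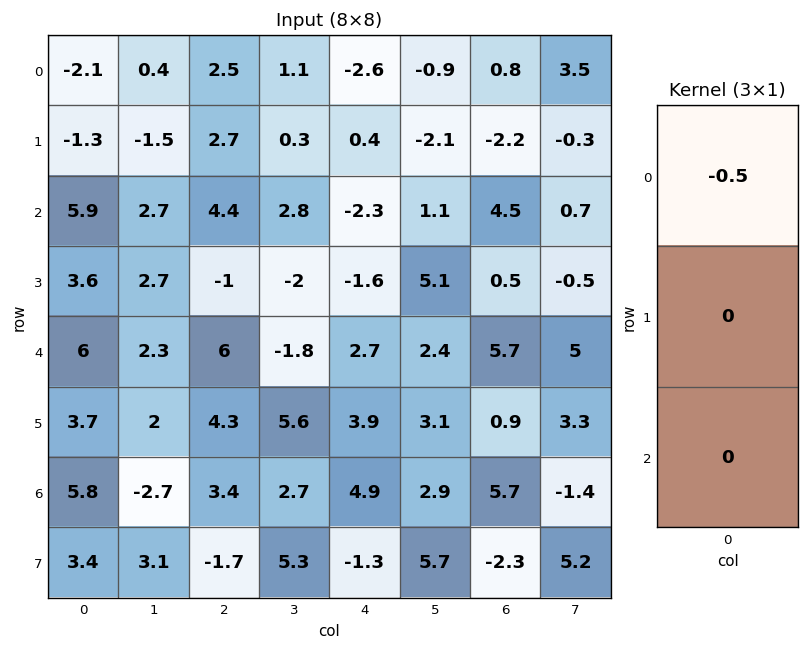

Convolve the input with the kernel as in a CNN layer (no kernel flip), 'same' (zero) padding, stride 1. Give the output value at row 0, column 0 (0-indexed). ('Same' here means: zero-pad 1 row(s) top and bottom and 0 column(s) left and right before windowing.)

The receptive field on the zero-padded input at this output position is [0 / -2.1 / -1.3]. Elementwise product with the kernel and sum: 0·-0.5.

0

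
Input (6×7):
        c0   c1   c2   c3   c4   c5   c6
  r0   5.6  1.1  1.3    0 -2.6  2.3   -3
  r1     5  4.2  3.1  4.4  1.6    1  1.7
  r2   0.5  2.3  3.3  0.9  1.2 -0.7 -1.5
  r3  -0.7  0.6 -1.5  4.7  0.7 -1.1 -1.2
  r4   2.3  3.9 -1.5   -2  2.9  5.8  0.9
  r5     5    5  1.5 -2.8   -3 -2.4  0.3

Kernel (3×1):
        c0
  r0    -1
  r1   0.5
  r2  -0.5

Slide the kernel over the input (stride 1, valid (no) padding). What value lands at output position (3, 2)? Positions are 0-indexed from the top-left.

0

The receptive field on the input at this output position is [-1.5 / -1.5 / 1.5]. Elementwise product with the kernel and sum: -1.5·-1 + -1.5·0.5 + 1.5·-0.5.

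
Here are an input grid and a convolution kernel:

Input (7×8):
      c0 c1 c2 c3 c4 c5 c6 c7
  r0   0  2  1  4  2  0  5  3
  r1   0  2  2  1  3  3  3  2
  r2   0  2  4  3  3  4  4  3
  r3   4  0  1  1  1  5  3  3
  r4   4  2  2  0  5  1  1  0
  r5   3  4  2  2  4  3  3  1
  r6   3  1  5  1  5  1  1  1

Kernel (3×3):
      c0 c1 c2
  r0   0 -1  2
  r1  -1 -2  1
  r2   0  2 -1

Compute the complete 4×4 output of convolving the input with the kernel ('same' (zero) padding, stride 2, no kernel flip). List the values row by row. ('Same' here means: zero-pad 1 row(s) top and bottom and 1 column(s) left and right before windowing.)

Output[0,0]: The receptive field on the zero-padded input at this output position is [0 0 0 / 0 0 2 / 0 0 2]. Elementwise product with the kernel and sum: 0·-1 + 0·2 + 0·-1 + 0·-2 + 2·1 + 0·2 + 2·-1.
Output[0,1]: The receptive field on the zero-padded input at this output position is [0 0 0 / 2 1 4 / 2 2 1]. Elementwise product with the kernel and sum: 0·-1 + 0·2 + 2·-1 + 1·-2 + 4·1 + 2·2 + 1·-1.

0 3 -5 -3
14 -6 -5 -5
-8 -3 5 5
0 -8 -8 -3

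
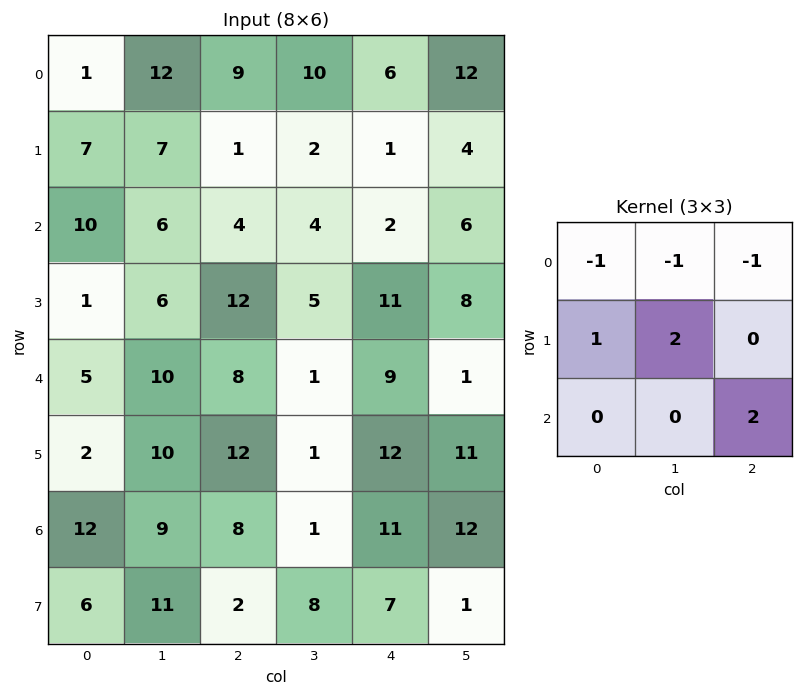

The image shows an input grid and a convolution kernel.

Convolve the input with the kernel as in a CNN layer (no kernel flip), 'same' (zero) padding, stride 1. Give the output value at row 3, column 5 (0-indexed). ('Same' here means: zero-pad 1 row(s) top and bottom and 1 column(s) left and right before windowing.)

19

The receptive field on the zero-padded input at this output position is [2 6 0 / 11 8 0 / 9 1 0]. Elementwise product with the kernel and sum: 2·-1 + 6·-1 + 0·-1 + 11·1 + 8·2 + 0·2.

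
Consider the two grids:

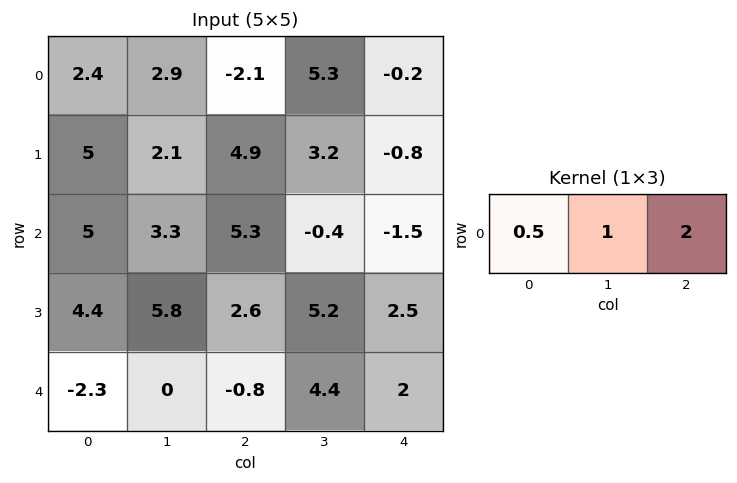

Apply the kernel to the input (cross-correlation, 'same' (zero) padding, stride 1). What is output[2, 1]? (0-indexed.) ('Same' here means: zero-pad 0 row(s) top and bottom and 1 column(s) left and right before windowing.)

16.4

The receptive field on the zero-padded input at this output position is [5 3.3 5.3]. Elementwise product with the kernel and sum: 5·0.5 + 3.3·1 + 5.3·2.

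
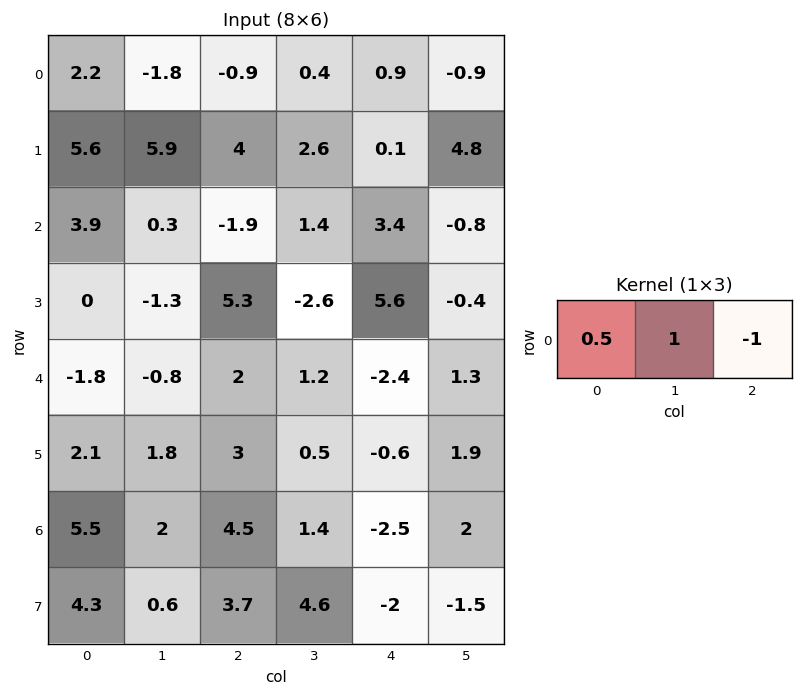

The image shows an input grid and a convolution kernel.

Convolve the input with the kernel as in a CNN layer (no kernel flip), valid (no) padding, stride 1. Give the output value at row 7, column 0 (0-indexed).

-0.95

The receptive field on the input at this output position is [4.3 0.6 3.7]. Elementwise product with the kernel and sum: 4.3·0.5 + 0.6·1 + 3.7·-1.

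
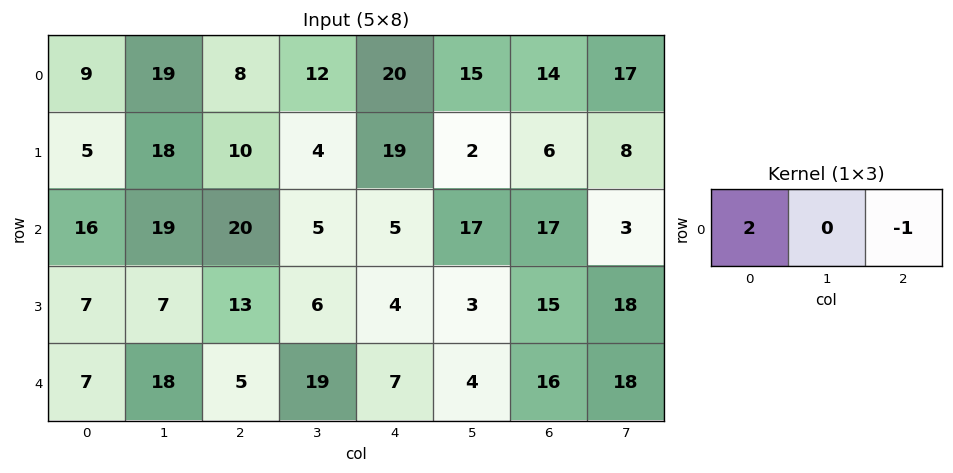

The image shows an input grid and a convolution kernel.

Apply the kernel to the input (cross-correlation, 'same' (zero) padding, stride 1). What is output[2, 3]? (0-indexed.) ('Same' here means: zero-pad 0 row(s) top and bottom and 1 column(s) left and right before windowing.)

35

The receptive field on the zero-padded input at this output position is [20 5 5]. Elementwise product with the kernel and sum: 20·2 + 5·-1.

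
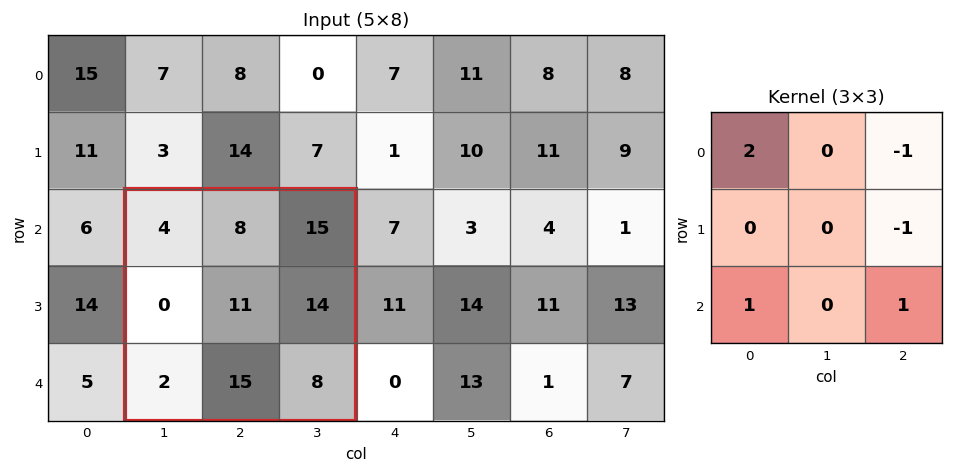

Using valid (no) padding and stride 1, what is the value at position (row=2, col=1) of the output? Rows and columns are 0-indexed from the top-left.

-11

The receptive field on the input at this output position is [4 8 15 / 0 11 14 / 2 15 8]. Elementwise product with the kernel and sum: 4·2 + 15·-1 + 14·-1 + 2·1 + 8·1.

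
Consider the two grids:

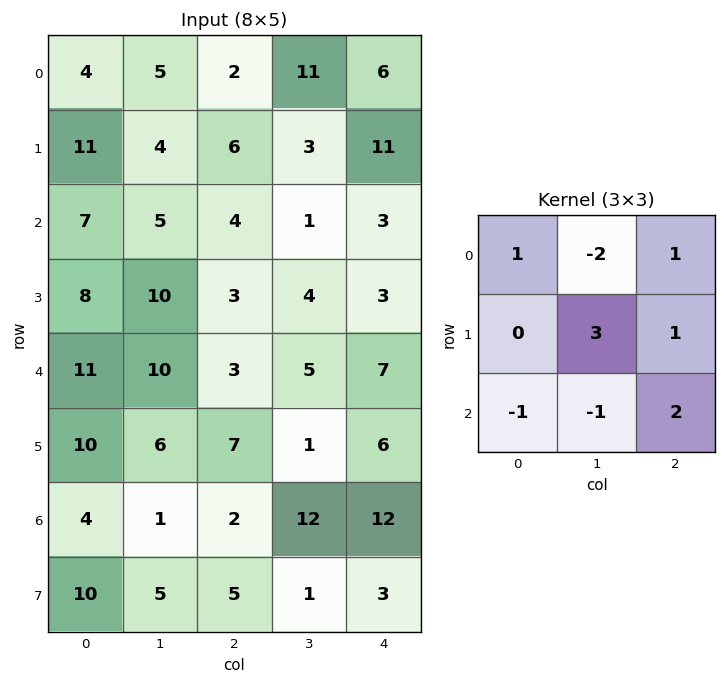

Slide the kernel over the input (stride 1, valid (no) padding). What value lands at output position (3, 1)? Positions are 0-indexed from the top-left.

The receptive field on the input at this output position is [10 3 4 / 10 3 5 / 6 7 1]. Elementwise product with the kernel and sum: 10·1 + 3·-2 + 4·1 + 3·3 + 5·1 + 6·-1 + 7·-1 + 1·2.

11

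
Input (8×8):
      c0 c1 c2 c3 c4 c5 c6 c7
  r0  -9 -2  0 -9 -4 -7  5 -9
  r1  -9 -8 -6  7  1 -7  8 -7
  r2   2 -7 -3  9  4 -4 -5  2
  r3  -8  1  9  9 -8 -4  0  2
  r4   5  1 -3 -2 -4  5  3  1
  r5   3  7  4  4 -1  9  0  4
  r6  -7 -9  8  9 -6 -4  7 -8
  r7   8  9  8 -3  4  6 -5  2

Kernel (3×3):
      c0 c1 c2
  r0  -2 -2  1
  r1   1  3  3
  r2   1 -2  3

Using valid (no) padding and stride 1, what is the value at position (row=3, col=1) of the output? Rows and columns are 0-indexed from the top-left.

The receptive field on the input at this output position is [1 9 9 / 1 -3 -2 / 7 4 4]. Elementwise product with the kernel and sum: 1·-2 + 9·-2 + 9·1 + 1·1 + -3·3 + -2·3 + 7·1 + 4·-2 + 4·3.

-14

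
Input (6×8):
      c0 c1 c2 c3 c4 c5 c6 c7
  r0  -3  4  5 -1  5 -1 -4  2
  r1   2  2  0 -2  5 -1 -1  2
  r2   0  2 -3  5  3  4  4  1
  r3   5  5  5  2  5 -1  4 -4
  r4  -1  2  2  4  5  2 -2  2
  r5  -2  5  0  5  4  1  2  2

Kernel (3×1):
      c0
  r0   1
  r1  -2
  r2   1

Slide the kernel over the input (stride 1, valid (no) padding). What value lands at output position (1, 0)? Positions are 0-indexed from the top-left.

7

The receptive field on the input at this output position is [2 / 0 / 5]. Elementwise product with the kernel and sum: 2·1 + 0·-2 + 5·1.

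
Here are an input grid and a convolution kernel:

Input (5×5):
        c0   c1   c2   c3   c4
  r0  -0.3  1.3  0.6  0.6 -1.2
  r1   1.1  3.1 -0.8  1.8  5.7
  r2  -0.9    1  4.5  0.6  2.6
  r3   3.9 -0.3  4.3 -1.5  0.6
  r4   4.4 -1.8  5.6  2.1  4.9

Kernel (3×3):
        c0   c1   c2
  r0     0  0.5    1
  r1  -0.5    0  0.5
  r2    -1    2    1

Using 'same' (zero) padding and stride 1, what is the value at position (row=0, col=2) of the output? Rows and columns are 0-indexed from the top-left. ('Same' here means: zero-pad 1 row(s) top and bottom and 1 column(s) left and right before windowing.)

The receptive field on the zero-padded input at this output position is [0 0 0 / 1.3 0.6 0.6 / 3.1 -0.8 1.8]. Elementwise product with the kernel and sum: 0·0.5 + 0·1 + 1.3·-0.5 + 0.6·0.5 + 3.1·-1 + -0.8·2 + 1.8·1.

-3.25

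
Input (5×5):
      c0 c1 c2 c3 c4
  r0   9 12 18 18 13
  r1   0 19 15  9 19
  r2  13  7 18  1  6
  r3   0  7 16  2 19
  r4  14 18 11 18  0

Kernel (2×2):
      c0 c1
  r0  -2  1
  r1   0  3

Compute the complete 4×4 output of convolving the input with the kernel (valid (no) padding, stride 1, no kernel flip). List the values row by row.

51 39 9 34
40 31 -18 19
2 52 -29 61
61 35 24 15

Output[0,0]: The receptive field on the input at this output position is [9 12 / 0 19]. Elementwise product with the kernel and sum: 9·-2 + 12·1 + 19·3.
Output[0,1]: The receptive field on the input at this output position is [12 18 / 19 15]. Elementwise product with the kernel and sum: 12·-2 + 18·1 + 15·3.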